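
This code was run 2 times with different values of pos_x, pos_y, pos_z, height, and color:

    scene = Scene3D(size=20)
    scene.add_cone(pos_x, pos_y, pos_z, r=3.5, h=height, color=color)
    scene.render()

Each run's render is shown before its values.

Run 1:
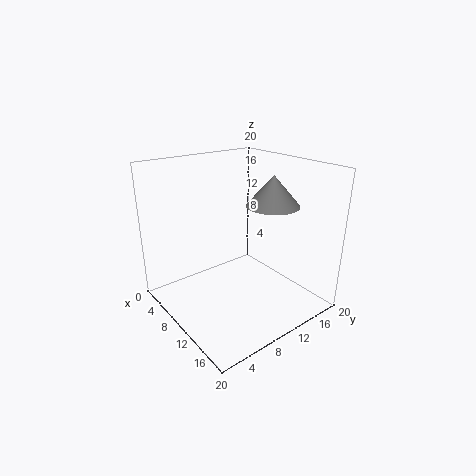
pos_x = 13.5
pos_y = 13
pos_z = 15
height = 4
color = 'gray'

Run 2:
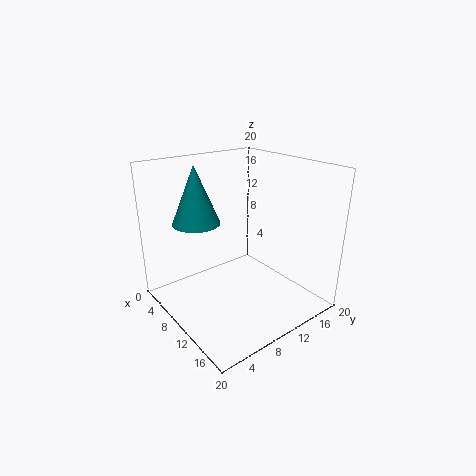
pos_x = 4
pos_y = 7
pos_z = 11
height = 8.5
color = 'teal'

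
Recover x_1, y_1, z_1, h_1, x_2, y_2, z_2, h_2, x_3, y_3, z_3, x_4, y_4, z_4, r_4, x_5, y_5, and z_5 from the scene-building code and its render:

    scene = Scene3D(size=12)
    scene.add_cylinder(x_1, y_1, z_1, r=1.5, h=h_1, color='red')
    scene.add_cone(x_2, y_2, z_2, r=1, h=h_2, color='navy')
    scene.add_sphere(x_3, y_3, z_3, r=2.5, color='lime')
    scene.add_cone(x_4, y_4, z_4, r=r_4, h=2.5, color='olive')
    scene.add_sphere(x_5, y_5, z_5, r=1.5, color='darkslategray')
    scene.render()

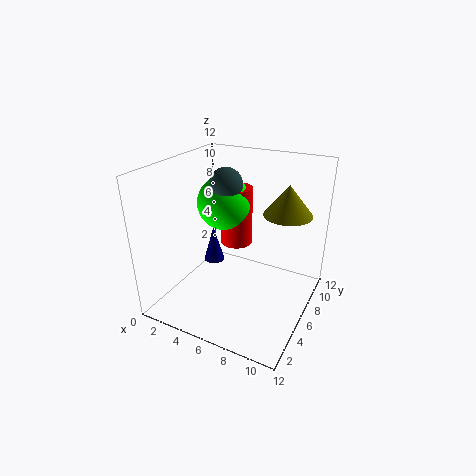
x_1 = 4, y_1 = 9.5, z_1 = 3.5, h_1 = 5.5, x_2 = 2, y_2 = 8.5, z_2 = 1.5, h_2 = 3.5, x_3 = 3, y_3 = 9, z_3 = 7.5, x_4 = 9.5, y_4 = 8, z_4 = 8, r_4 = 2, x_5 = 3.5, y_5 = 8.5, z_5 = 9.5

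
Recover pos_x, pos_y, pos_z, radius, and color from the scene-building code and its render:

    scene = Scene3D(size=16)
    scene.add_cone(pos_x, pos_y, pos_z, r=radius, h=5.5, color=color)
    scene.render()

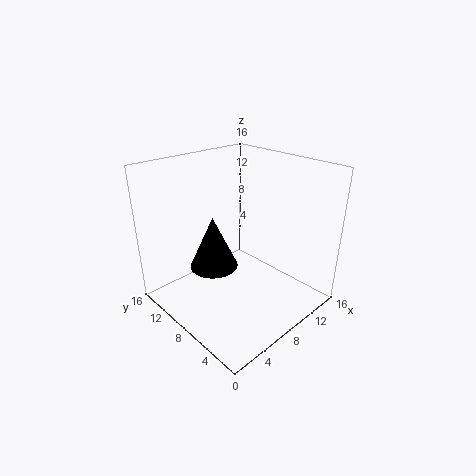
pos_x = 4.5; pos_y = 8; pos_z = 6; radius = 2.5; color = 'black'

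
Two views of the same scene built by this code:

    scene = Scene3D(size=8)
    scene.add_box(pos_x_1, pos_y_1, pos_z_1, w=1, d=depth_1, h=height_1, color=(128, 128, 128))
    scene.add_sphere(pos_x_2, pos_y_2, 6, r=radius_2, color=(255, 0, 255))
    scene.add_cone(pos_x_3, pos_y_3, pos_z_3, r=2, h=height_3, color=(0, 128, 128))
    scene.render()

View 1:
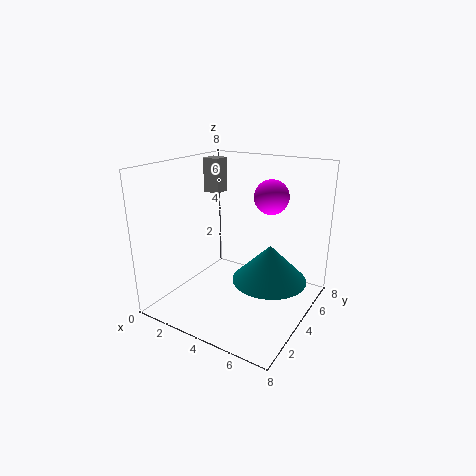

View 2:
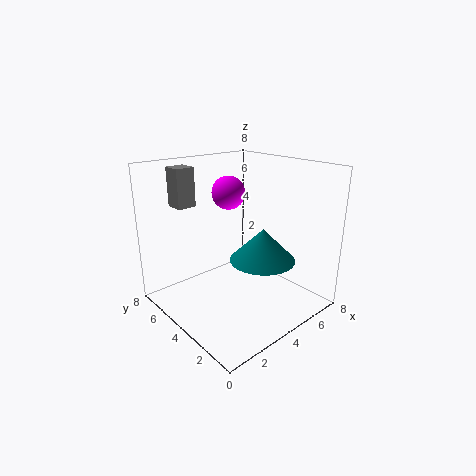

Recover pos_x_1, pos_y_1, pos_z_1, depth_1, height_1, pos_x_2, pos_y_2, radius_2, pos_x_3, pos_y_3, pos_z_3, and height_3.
pos_x_1 = 1; pos_y_1 = 5; pos_z_1 = 6; depth_1 = 1; height_1 = 2; pos_x_2 = 5; pos_y_2 = 6; radius_2 = 1; pos_x_3 = 6; pos_y_3 = 4; pos_z_3 = 2; height_3 = 2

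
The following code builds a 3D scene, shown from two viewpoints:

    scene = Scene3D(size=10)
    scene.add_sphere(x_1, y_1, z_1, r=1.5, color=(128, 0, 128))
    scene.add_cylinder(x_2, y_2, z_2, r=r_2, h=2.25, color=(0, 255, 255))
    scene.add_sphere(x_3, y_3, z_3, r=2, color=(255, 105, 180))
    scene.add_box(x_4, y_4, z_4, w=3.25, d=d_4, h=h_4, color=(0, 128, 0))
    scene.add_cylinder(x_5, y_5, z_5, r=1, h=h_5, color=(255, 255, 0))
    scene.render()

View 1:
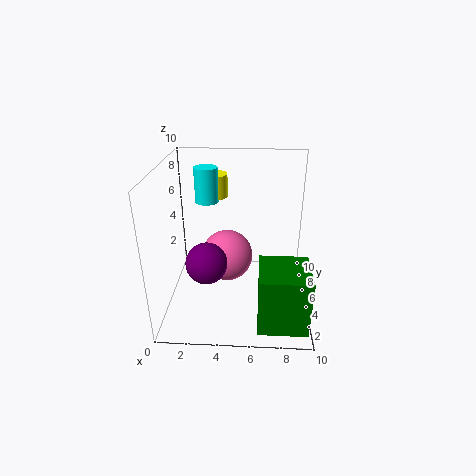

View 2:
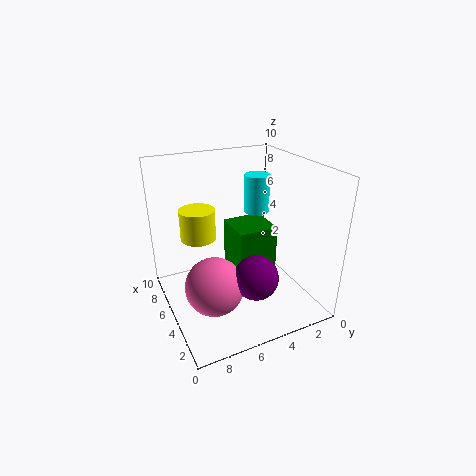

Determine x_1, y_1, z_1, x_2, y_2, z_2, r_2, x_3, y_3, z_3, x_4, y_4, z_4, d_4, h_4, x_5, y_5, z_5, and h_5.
x_1 = 2.75
y_1 = 4.75
z_1 = 3
x_2 = 3
y_2 = 4.75
z_2 = 7.75
r_2 = 0.75
x_3 = 4
y_3 = 7.25
z_3 = 2.25
x_4 = 6.5
y_4 = 0.75
z_4 = 0.25
d_4 = 3.25
h_4 = 4
x_5 = 3
y_5 = 8.5
z_5 = 6.75
h_5 = 1.75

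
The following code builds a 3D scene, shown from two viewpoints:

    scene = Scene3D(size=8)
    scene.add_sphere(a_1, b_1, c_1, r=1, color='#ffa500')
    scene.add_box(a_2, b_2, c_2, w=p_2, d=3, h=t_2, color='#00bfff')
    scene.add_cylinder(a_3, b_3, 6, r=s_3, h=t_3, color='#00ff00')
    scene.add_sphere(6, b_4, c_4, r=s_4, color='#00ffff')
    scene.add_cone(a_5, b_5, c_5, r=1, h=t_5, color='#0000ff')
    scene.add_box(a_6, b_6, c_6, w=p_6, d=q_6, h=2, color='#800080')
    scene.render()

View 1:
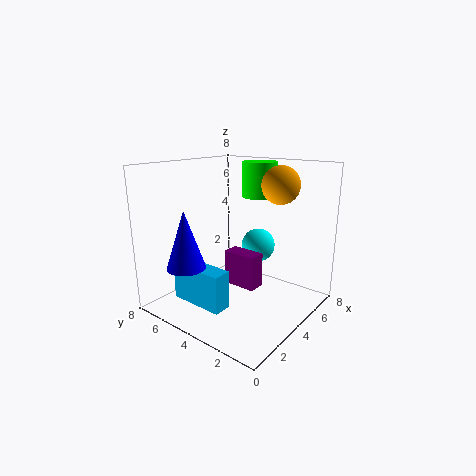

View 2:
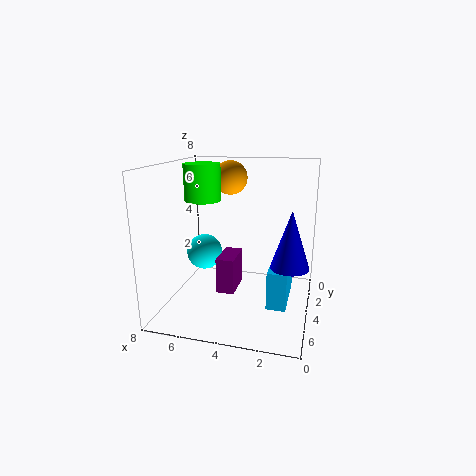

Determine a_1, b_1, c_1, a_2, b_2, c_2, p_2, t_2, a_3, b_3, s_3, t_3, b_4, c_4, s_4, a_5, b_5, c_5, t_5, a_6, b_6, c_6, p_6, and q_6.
a_1 = 5; b_1 = 2; c_1 = 7; a_2 = 1; b_2 = 3; c_2 = 1; p_2 = 1; t_2 = 2; a_3 = 6; b_3 = 4; s_3 = 1; t_3 = 2; b_4 = 4; c_4 = 3; s_4 = 1; a_5 = 1; b_5 = 5; c_5 = 3; t_5 = 3; a_6 = 4; b_6 = 3; c_6 = 1; p_6 = 1; q_6 = 2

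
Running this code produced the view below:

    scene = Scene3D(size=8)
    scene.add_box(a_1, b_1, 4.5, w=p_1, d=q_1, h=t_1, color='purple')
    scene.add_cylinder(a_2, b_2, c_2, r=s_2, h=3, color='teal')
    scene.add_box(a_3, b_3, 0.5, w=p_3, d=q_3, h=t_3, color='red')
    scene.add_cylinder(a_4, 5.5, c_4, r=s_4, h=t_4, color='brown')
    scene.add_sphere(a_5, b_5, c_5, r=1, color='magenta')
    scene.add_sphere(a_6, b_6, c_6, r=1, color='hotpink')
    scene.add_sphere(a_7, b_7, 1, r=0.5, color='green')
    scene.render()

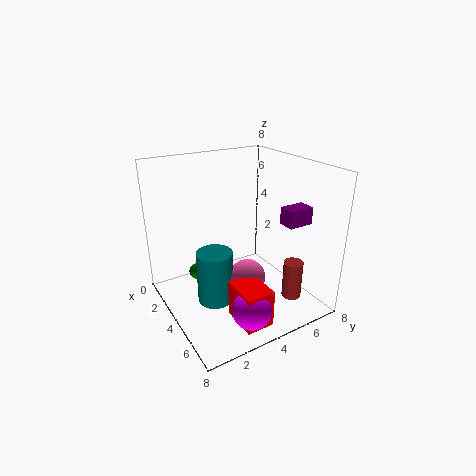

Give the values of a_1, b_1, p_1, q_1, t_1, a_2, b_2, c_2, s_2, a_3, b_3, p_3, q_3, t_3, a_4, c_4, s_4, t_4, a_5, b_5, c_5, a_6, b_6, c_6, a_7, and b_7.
a_1 = 4.5; b_1 = 6.5; p_1 = 1; q_1 = 1.5; t_1 = 1; a_2 = 4; b_2 = 2.5; c_2 = 0.5; s_2 = 1; a_3 = 5.5; b_3 = 2.5; p_3 = 2; q_3 = 1.5; t_3 = 2; a_4 = 7; c_4 = 1.5; s_4 = 0.5; t_4 = 2; a_5 = 7; b_5 = 3; c_5 = 1.5; a_6 = 5; b_6 = 4; c_6 = 2; a_7 = 1.5; b_7 = 2.5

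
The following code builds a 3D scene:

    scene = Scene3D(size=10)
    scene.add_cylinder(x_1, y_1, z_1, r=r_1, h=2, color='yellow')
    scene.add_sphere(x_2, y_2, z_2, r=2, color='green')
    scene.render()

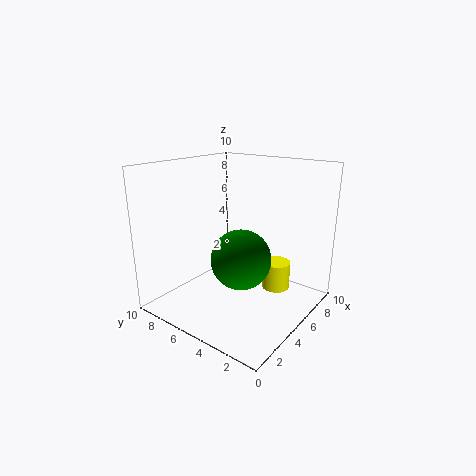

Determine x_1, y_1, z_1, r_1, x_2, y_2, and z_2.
x_1 = 7; y_1 = 3; z_1 = 1; r_1 = 1; x_2 = 4; y_2 = 4; z_2 = 4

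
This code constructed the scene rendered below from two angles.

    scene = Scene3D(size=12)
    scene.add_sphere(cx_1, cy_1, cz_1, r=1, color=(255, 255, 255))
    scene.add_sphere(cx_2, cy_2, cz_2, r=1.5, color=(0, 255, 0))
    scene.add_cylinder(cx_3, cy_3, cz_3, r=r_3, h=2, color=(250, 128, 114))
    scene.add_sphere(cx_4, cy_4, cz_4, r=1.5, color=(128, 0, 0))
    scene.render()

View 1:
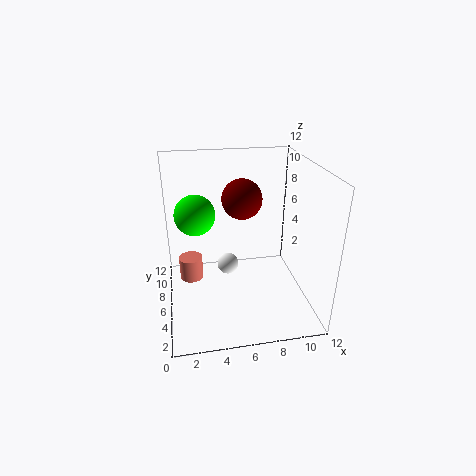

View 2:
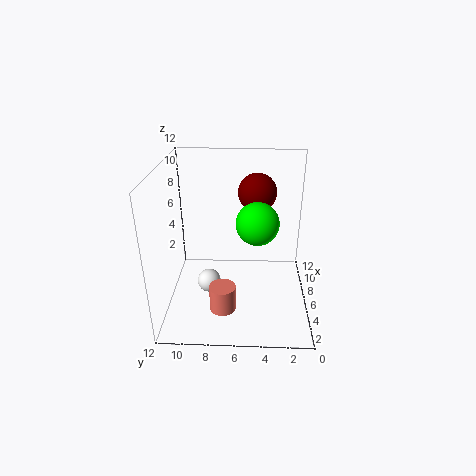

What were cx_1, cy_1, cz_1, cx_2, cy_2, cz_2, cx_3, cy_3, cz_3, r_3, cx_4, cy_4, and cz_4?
cx_1 = 5.5
cy_1 = 8.5
cz_1 = 2
cx_2 = 2.5
cy_2 = 4.5
cz_2 = 9
cx_3 = 2
cy_3 = 7
cz_3 = 2
r_3 = 1
cx_4 = 6
cy_4 = 4.5
cz_4 = 10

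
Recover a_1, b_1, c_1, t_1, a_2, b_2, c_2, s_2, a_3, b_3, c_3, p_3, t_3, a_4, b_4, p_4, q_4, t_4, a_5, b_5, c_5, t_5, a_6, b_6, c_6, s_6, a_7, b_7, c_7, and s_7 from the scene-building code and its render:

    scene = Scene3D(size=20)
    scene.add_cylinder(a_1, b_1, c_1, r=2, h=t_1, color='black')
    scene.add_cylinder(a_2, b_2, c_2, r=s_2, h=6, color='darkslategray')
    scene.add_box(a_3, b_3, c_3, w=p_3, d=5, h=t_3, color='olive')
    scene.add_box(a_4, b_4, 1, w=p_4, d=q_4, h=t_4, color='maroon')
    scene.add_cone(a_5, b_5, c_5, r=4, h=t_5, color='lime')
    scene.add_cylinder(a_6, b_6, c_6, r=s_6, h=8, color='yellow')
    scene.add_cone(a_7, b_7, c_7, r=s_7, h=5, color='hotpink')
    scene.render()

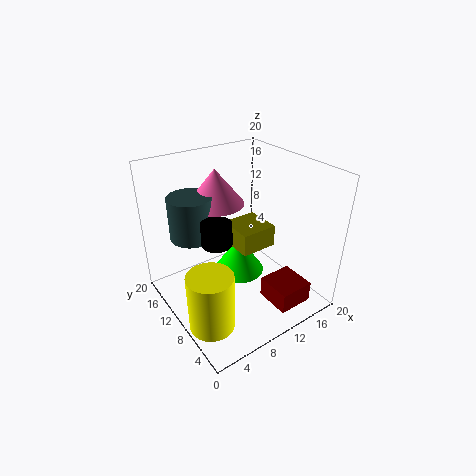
a_1 = 6
b_1 = 9
c_1 = 11
t_1 = 3
a_2 = 5
b_2 = 14
c_2 = 10
s_2 = 3
a_3 = 9
b_3 = 7
c_3 = 9
p_3 = 5
t_3 = 3
a_4 = 12
b_4 = 2
p_4 = 5
q_4 = 5
t_4 = 3
a_5 = 13
b_5 = 14
c_5 = 1
t_5 = 6
a_6 = 3
b_6 = 6
c_6 = 1
s_6 = 3
a_7 = 9
b_7 = 14
c_7 = 14
s_7 = 4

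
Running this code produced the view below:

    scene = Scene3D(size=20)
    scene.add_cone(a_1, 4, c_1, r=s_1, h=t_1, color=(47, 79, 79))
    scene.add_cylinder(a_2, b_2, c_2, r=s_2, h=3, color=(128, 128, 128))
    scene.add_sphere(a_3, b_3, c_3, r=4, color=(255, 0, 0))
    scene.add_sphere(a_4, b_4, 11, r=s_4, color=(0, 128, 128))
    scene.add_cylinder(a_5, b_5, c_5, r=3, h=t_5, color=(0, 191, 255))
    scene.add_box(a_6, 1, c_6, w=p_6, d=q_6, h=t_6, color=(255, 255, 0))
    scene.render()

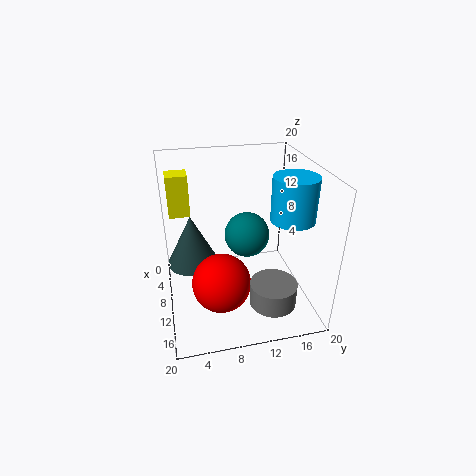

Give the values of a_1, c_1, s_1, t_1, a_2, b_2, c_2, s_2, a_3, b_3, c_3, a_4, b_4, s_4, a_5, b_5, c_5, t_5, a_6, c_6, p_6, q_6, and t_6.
a_1 = 4; c_1 = 3; s_1 = 4; t_1 = 8; a_2 = 17; b_2 = 13; c_2 = 4; s_2 = 3; a_3 = 13; b_3 = 7; c_3 = 5; a_4 = 11; b_4 = 11; s_4 = 3; a_5 = 12; b_5 = 17; c_5 = 13; t_5 = 6; a_6 = 3; c_6 = 12; p_6 = 3; q_6 = 3; t_6 = 6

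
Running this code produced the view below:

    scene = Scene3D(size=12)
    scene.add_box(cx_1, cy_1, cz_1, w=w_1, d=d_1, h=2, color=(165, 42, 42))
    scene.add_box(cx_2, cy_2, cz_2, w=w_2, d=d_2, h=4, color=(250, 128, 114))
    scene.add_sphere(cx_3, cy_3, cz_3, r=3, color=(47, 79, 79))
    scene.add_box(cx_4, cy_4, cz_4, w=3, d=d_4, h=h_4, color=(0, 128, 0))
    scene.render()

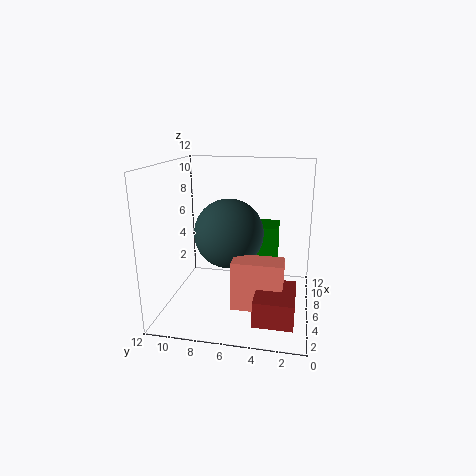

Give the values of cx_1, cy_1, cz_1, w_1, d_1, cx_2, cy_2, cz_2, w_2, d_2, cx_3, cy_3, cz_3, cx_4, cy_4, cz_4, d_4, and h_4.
cx_1 = 1
cy_1 = 1
cz_1 = 1
w_1 = 4
d_1 = 3
cx_2 = 3
cy_2 = 2
cz_2 = 1
w_2 = 2
d_2 = 4
cx_3 = 7
cy_3 = 7
cz_3 = 6
cx_4 = 9
cy_4 = 3
cz_4 = 1
d_4 = 2
h_4 = 5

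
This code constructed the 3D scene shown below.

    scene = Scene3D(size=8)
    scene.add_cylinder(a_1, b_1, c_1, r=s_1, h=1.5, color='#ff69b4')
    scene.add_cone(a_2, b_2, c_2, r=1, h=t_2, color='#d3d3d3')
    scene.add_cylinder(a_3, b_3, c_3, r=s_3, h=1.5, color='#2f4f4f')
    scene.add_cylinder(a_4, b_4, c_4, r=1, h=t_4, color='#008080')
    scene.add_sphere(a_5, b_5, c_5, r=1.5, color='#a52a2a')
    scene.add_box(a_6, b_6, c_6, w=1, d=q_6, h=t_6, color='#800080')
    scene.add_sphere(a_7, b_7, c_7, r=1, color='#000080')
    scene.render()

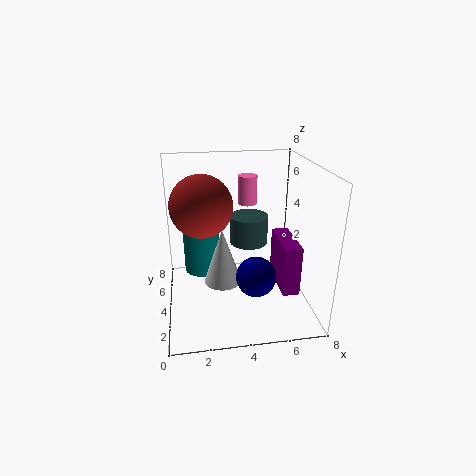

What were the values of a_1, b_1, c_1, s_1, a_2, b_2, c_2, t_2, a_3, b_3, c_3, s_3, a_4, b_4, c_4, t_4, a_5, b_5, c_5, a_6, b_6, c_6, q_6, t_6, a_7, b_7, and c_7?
a_1 = 4.5
b_1 = 4
c_1 = 6
s_1 = 0.5
a_2 = 3
b_2 = 3
c_2 = 2
t_2 = 3
a_3 = 4.5
b_3 = 3.5
c_3 = 4
s_3 = 1
a_4 = 2
b_4 = 4.5
c_4 = 2
t_4 = 4
a_5 = 2
b_5 = 2.5
c_5 = 6.5
a_6 = 6.5
b_6 = 3
c_6 = 0.5
q_6 = 3
t_6 = 3
a_7 = 4.5
b_7 = 1.5
c_7 = 3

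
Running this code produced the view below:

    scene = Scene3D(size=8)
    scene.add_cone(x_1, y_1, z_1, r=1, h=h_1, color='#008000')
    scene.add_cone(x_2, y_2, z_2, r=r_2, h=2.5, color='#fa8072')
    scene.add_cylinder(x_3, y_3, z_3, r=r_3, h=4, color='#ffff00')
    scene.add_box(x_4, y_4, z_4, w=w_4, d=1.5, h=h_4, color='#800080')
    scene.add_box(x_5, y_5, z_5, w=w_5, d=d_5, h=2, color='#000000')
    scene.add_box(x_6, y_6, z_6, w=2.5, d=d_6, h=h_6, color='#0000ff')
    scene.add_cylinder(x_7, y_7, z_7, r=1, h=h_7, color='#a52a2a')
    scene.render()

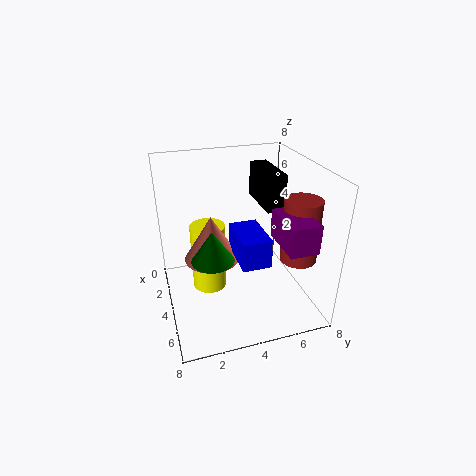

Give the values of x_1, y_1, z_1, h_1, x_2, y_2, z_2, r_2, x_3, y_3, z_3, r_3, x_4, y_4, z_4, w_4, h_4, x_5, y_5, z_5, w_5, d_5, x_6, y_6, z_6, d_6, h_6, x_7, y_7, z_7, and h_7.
x_1 = 6.5, y_1 = 2, z_1 = 4.5, h_1 = 1.5, x_2 = 4, y_2 = 2.5, z_2 = 3, r_2 = 1.5, x_3 = 3, y_3 = 2.5, z_3 = 0.5, r_3 = 1, x_4 = 5, y_4 = 5.5, z_4 = 4.5, w_4 = 2.5, h_4 = 1.5, x_5 = 1.5, y_5 = 5.5, z_5 = 5.5, w_5 = 3, d_5 = 1, x_6 = 4, y_6 = 3.5, z_6 = 3.5, d_6 = 1.5, h_6 = 1.5, x_7 = 5.5, y_7 = 7, z_7 = 3, h_7 = 3.5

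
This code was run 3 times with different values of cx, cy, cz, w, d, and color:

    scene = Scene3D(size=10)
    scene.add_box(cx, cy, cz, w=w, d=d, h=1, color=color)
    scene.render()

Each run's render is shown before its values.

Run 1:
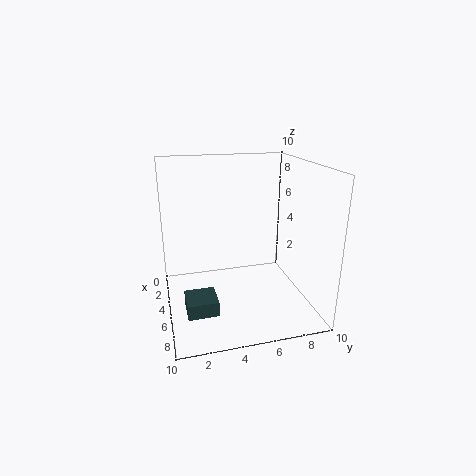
cx = 6; cy = 1; cz = 1; w = 2; d = 2; color = 'darkslategray'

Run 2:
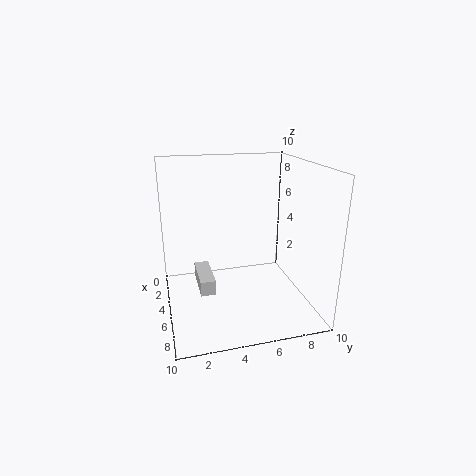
cx = 4; cy = 2; cz = 2; w = 3; d = 1; color = 'lightgray'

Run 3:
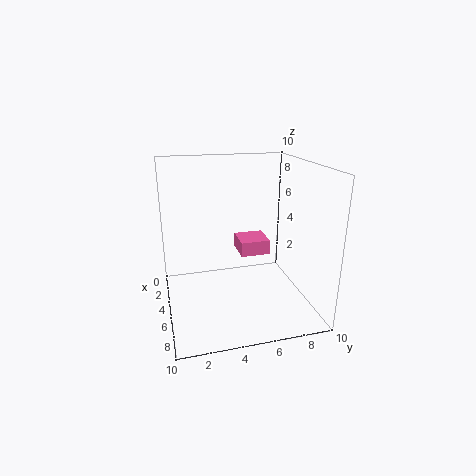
cx = 4; cy = 5; cz = 4; w = 2; d = 2; color = 'hotpink'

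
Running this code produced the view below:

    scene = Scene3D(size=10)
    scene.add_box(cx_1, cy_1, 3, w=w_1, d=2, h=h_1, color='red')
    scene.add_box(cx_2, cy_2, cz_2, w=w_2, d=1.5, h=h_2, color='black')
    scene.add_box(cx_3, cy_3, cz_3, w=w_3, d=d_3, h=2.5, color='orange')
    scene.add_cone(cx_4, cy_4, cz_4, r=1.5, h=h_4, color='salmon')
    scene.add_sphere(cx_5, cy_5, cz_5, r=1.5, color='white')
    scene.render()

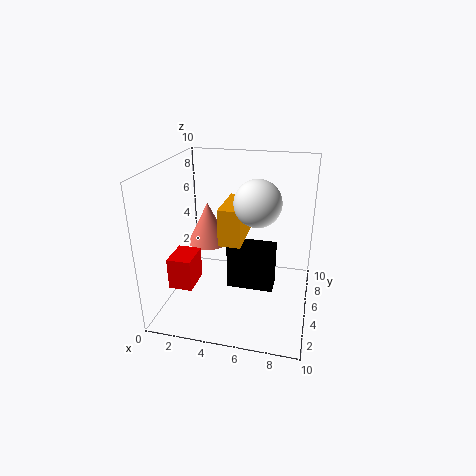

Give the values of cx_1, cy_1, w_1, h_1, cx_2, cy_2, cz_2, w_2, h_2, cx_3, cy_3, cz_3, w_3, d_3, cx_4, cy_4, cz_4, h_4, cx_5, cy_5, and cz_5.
cx_1 = 1.5, cy_1 = 1, w_1 = 1.5, h_1 = 2, cx_2 = 4, cy_2 = 5.5, cz_2 = 0.5, w_2 = 3.5, h_2 = 3.5, cx_3 = 4, cy_3 = 3.5, cz_3 = 5, w_3 = 1.5, d_3 = 3.5, cx_4 = 2.5, cy_4 = 6, cz_4 = 4, h_4 = 3, cx_5 = 6.5, cy_5 = 4, cz_5 = 8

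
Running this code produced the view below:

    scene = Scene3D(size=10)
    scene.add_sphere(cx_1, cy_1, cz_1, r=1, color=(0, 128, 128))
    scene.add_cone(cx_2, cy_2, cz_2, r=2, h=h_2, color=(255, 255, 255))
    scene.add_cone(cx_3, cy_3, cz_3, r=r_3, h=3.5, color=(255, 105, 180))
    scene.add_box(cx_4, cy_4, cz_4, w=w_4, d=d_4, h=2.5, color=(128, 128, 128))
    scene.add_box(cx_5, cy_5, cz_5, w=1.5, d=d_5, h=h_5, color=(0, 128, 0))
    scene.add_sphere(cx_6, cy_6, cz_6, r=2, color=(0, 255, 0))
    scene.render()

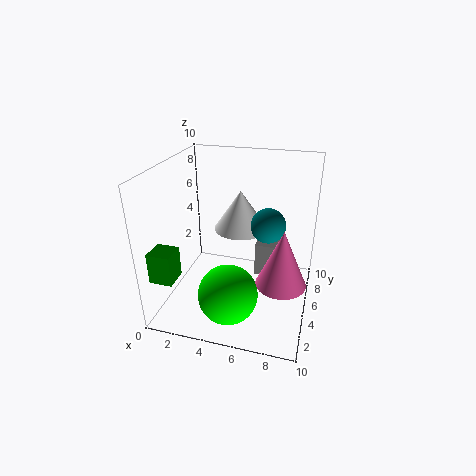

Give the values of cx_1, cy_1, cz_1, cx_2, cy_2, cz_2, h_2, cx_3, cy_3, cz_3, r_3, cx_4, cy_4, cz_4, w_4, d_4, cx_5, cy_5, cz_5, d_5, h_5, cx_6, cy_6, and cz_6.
cx_1 = 7.5, cy_1 = 2.5, cz_1 = 7.5, cx_2 = 4.5, cy_2 = 7.5, cz_2 = 4.5, h_2 = 3, cx_3 = 8.5, cy_3 = 2, cz_3 = 4, r_3 = 1.5, cx_4 = 6, cy_4 = 6, cz_4 = 1.5, w_4 = 1.5, d_4 = 3, cx_5 = 0.5, cy_5 = 0.5, cz_5 = 3.5, d_5 = 1.5, h_5 = 2, cx_6 = 5, cy_6 = 2.5, cz_6 = 2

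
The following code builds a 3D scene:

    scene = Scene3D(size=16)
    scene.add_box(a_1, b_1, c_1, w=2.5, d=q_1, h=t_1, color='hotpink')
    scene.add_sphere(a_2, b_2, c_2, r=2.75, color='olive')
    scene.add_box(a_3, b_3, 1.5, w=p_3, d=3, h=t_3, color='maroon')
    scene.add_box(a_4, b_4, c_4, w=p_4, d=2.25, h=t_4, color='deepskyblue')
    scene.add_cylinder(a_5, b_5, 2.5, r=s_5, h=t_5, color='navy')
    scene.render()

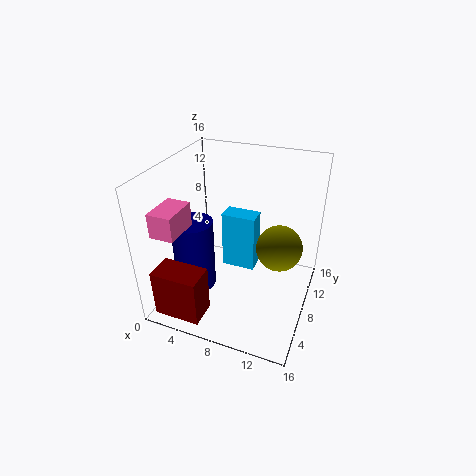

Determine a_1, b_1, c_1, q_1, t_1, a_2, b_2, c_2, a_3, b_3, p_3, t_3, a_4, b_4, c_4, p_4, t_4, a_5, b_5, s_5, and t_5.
a_1 = 1.75; b_1 = 1; c_1 = 10.75; q_1 = 3.75; t_1 = 2.5; a_2 = 12; b_2 = 11.25; c_2 = 5.5; a_3 = 1.5; b_3 = 0.25; p_3 = 5; t_3 = 5.25; a_4 = 5.25; b_4 = 9.75; c_4 = 2.5; p_4 = 4; t_4 = 7; a_5 = 3.75; b_5 = 5.5; s_5 = 2.25; t_5 = 8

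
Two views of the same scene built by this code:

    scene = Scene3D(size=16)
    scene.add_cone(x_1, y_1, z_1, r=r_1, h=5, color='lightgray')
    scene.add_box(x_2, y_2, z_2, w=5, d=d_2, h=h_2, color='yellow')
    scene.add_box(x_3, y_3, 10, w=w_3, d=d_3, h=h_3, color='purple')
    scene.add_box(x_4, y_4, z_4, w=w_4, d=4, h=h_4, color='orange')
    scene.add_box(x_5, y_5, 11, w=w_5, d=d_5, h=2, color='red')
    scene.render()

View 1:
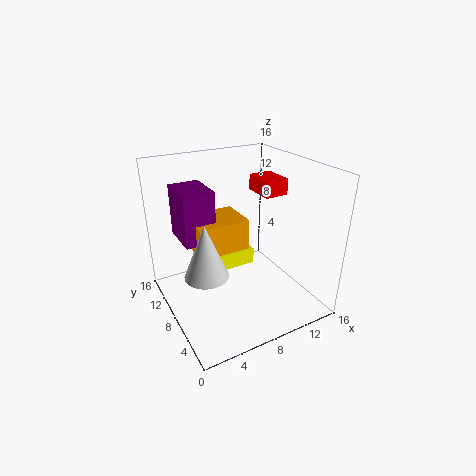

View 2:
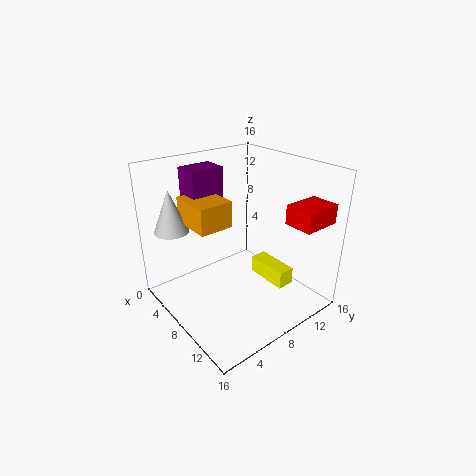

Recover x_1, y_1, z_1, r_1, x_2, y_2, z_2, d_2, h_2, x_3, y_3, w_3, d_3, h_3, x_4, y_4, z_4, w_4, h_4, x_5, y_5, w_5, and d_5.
x_1 = 2; y_1 = 3; z_1 = 8; r_1 = 2; x_2 = 7; y_2 = 11; z_2 = 2; d_2 = 2; h_2 = 2; x_3 = 1; y_3 = 5; w_3 = 3; d_3 = 4; h_3 = 5; x_4 = 2; y_4 = 4; z_4 = 9; w_4 = 5; h_4 = 3; x_5 = 13; y_5 = 10; w_5 = 3; d_5 = 4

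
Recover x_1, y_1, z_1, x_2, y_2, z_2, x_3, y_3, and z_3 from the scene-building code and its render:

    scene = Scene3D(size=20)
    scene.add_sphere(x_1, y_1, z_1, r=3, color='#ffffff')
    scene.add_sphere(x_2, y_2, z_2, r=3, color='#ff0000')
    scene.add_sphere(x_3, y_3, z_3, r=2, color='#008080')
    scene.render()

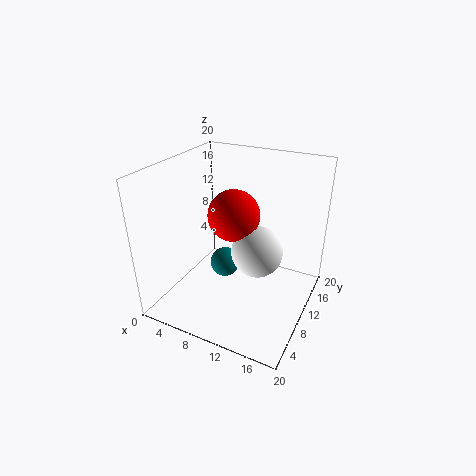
x_1 = 15
y_1 = 5
z_1 = 12
x_2 = 12
y_2 = 5
z_2 = 16
x_3 = 9
y_3 = 8
z_3 = 7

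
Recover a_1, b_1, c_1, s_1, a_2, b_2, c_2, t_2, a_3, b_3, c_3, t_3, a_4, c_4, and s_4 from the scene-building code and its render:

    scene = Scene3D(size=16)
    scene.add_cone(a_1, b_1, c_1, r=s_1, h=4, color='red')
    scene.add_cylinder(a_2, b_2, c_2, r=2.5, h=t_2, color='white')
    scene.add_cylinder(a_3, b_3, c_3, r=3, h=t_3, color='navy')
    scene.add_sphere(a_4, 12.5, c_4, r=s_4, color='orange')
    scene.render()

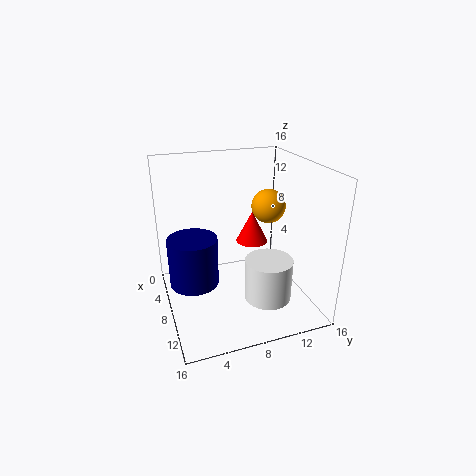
a_1 = 3.5, b_1 = 11.5, c_1 = 5, s_1 = 2, a_2 = 12, b_2 = 10, c_2 = 2.5, t_2 = 4.5, a_3 = 4.5, b_3 = 3.5, c_3 = 1, t_3 = 6, a_4 = 6, c_4 = 10.5, s_4 = 2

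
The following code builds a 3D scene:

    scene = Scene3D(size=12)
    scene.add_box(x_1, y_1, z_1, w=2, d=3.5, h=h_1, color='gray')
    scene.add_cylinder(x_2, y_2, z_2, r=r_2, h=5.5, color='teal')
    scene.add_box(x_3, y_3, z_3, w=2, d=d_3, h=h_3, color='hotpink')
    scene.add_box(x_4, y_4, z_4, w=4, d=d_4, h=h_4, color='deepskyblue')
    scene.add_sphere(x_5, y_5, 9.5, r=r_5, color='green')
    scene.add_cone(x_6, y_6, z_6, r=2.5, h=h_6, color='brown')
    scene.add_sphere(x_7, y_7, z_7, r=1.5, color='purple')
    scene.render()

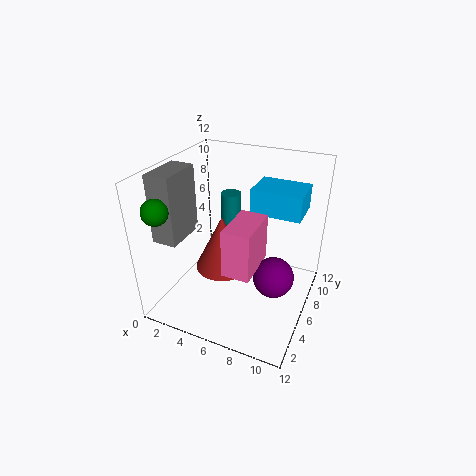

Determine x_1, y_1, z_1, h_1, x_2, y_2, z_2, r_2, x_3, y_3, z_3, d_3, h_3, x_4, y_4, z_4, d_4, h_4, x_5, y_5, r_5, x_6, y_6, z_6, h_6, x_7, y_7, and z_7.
x_1 = 0.5
y_1 = 2
z_1 = 6.5
h_1 = 5.5
x_2 = 3
y_2 = 11
z_2 = 2
r_2 = 1
x_3 = 7
y_3 = 1
z_3 = 6
d_3 = 3.5
h_3 = 3.5
x_4 = 7
y_4 = 6
z_4 = 8.5
d_4 = 3
h_4 = 2
x_5 = 1.5
y_5 = 1.5
r_5 = 1
x_6 = 4
y_6 = 7
z_6 = 2
h_6 = 5
x_7 = 10
y_7 = 3.5
z_7 = 5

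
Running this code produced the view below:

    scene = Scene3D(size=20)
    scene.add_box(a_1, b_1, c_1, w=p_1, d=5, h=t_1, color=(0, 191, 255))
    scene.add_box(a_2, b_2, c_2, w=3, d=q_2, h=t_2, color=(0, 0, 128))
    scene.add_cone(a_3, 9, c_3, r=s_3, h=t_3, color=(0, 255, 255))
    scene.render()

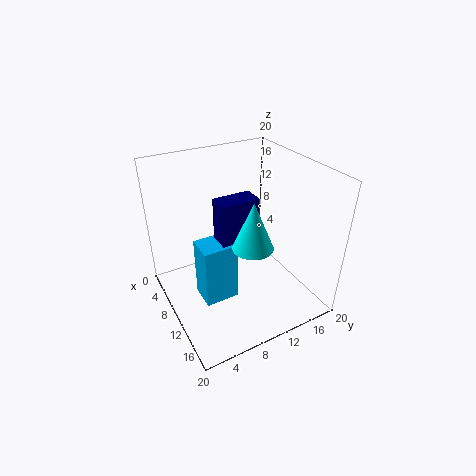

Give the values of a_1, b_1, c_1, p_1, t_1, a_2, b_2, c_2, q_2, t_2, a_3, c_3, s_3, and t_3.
a_1 = 7, b_1 = 4.5, c_1 = 0.5, p_1 = 4, t_1 = 9, a_2 = 7.5, b_2 = 7.5, c_2 = 9, q_2 = 5.5, t_2 = 6.5, a_3 = 15.5, c_3 = 12, s_3 = 2.5, t_3 = 6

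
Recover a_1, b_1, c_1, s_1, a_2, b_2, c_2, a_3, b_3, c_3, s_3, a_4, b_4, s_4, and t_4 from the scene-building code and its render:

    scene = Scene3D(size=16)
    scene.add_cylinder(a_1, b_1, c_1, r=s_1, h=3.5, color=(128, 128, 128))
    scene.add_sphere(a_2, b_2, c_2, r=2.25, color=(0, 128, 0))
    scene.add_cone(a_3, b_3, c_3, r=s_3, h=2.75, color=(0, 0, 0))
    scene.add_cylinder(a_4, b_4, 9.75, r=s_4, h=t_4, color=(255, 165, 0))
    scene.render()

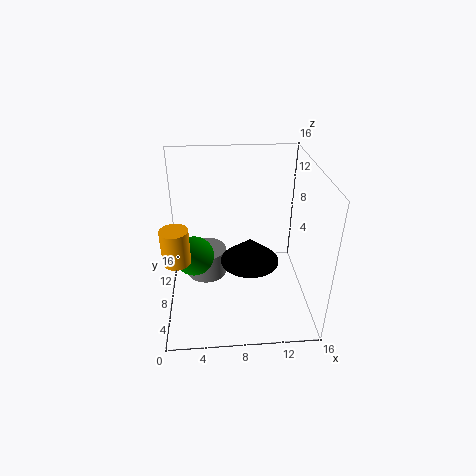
a_1 = 4.25, b_1 = 11.75, c_1 = 0.75, s_1 = 2.5, a_2 = 3, b_2 = 8.5, c_2 = 5.5, a_3 = 9.25, b_3 = 7.25, c_3 = 5.5, s_3 = 3.25, a_4 = 2, b_4 = 1.75, s_4 = 1.25, t_4 = 3.25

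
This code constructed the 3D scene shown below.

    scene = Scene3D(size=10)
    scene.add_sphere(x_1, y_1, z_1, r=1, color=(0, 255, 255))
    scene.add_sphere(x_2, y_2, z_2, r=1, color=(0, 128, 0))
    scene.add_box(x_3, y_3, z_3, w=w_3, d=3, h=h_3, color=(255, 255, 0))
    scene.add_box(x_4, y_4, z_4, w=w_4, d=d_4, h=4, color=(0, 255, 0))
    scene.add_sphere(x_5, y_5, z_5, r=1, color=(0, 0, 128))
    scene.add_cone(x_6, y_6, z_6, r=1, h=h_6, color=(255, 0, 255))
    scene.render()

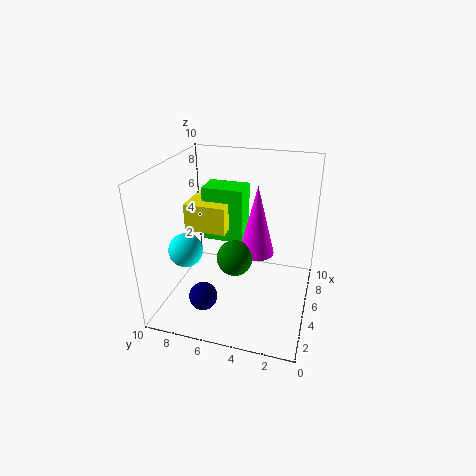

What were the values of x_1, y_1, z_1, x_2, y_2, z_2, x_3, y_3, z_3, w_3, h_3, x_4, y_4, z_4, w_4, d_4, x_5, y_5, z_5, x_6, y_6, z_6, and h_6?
x_1 = 1; y_1 = 7; z_1 = 6; x_2 = 1; y_2 = 4; z_2 = 6; x_3 = 5; y_3 = 6; z_3 = 5; w_3 = 3; h_3 = 2; x_4 = 6; y_4 = 5; z_4 = 4; w_4 = 2; d_4 = 3; x_5 = 3; y_5 = 7; z_5 = 1; x_6 = 2; y_6 = 3; z_6 = 6; h_6 = 4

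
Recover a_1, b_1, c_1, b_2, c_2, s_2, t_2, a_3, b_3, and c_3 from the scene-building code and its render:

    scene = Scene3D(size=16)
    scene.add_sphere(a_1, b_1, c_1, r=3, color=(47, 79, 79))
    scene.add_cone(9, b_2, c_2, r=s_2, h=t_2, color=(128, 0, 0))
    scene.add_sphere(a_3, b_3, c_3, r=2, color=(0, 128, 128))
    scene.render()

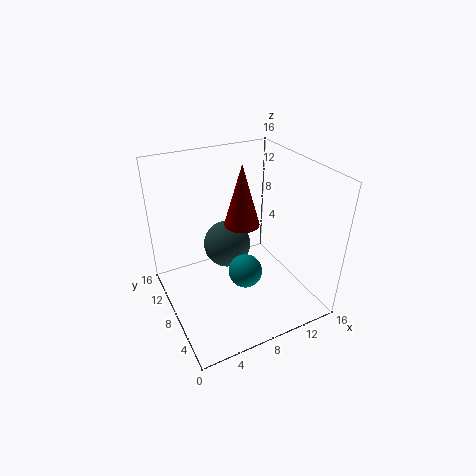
a_1 = 9; b_1 = 13; c_1 = 4; b_2 = 9; c_2 = 9; s_2 = 2; t_2 = 7; a_3 = 9; b_3 = 8; c_3 = 3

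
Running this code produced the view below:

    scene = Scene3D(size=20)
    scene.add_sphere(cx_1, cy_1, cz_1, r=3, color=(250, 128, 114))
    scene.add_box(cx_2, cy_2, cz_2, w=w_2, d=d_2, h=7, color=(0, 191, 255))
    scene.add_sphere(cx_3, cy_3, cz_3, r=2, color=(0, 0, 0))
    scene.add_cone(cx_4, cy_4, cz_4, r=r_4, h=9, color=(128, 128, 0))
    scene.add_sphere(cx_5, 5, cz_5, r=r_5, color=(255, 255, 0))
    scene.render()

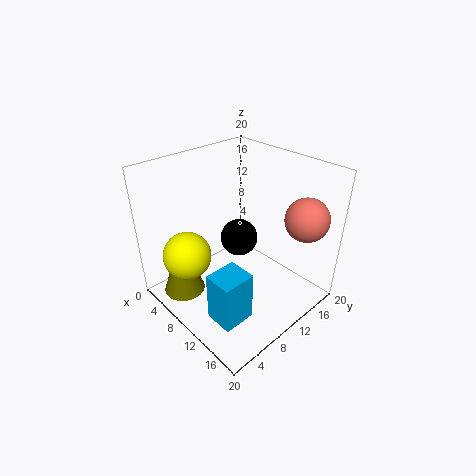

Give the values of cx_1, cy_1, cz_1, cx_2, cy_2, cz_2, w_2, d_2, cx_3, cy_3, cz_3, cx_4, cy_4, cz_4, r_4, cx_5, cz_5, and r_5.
cx_1 = 16.5; cy_1 = 16.5; cz_1 = 13; cx_2 = 11.5; cy_2 = 3; cz_2 = 1; w_2 = 4; d_2 = 4.5; cx_3 = 15.5; cy_3 = 5; cz_3 = 15; cx_4 = 4.5; cy_4 = 4; cz_4 = 1; r_4 = 3; cx_5 = 4.5; cz_5 = 6.5; r_5 = 3.5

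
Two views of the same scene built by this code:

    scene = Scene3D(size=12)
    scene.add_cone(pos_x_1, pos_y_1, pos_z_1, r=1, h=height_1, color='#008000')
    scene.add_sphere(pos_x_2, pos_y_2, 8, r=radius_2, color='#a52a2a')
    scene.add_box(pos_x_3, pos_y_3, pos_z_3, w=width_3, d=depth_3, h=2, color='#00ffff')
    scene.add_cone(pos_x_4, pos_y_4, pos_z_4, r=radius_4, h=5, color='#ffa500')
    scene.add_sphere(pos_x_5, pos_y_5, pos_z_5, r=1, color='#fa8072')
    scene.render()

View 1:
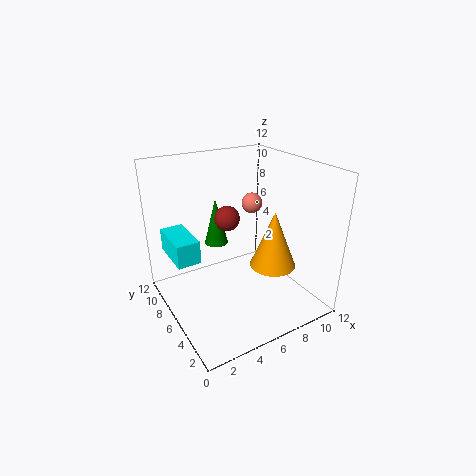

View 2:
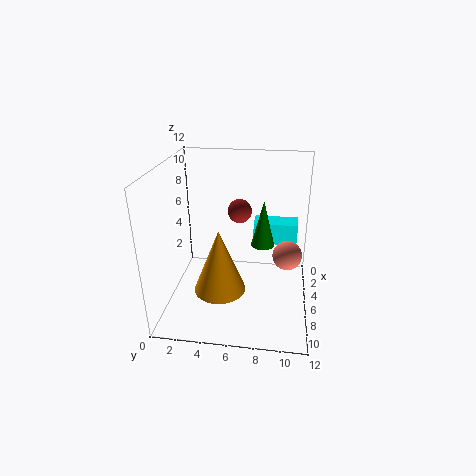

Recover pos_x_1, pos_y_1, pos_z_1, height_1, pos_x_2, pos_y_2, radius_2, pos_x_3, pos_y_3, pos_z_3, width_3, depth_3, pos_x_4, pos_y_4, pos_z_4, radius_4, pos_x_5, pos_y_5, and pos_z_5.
pos_x_1 = 5
pos_y_1 = 8
pos_z_1 = 5
height_1 = 4
pos_x_2 = 5
pos_y_2 = 6
radius_2 = 1
pos_x_3 = 1
pos_y_3 = 7
pos_z_3 = 4
width_3 = 2
depth_3 = 4
pos_x_4 = 9
pos_y_4 = 5
pos_z_4 = 3
radius_4 = 2
pos_x_5 = 10
pos_y_5 = 10
pos_z_5 = 7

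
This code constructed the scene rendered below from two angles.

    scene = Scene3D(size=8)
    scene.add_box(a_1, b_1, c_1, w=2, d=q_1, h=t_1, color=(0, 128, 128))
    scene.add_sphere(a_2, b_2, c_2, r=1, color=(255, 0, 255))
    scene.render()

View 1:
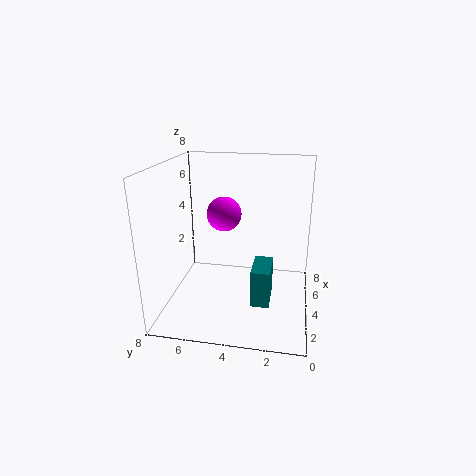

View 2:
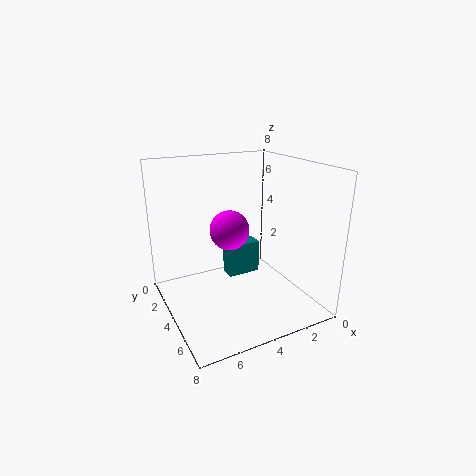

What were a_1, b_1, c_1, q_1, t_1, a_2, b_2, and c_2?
a_1 = 2; b_1 = 2; c_1 = 1; q_1 = 1; t_1 = 2; a_2 = 5; b_2 = 5; c_2 = 5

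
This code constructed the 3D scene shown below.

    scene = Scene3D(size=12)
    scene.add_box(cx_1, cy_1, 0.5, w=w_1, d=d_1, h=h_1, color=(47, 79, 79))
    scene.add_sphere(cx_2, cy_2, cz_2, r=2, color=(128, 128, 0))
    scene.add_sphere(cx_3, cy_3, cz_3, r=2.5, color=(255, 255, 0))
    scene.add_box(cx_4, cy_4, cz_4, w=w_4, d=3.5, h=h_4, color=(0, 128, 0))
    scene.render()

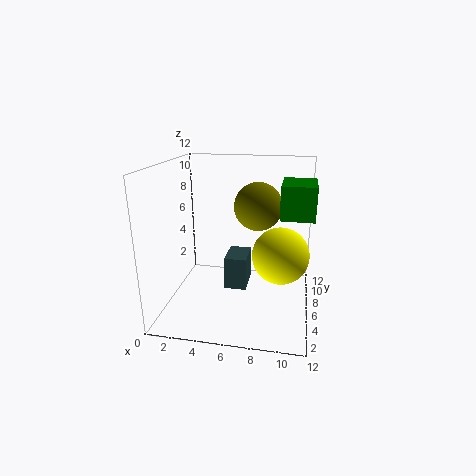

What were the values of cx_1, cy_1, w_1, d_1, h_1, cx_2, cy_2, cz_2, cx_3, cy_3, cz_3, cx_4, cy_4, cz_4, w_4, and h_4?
cx_1 = 4.5; cy_1 = 7; w_1 = 2; d_1 = 3; h_1 = 3; cx_2 = 7.5; cy_2 = 7; cz_2 = 8.5; cx_3 = 9.5; cy_3 = 7.5; cz_3 = 4; cx_4 = 9.5; cy_4 = 3.5; cz_4 = 8.5; w_4 = 2.5; h_4 = 2.5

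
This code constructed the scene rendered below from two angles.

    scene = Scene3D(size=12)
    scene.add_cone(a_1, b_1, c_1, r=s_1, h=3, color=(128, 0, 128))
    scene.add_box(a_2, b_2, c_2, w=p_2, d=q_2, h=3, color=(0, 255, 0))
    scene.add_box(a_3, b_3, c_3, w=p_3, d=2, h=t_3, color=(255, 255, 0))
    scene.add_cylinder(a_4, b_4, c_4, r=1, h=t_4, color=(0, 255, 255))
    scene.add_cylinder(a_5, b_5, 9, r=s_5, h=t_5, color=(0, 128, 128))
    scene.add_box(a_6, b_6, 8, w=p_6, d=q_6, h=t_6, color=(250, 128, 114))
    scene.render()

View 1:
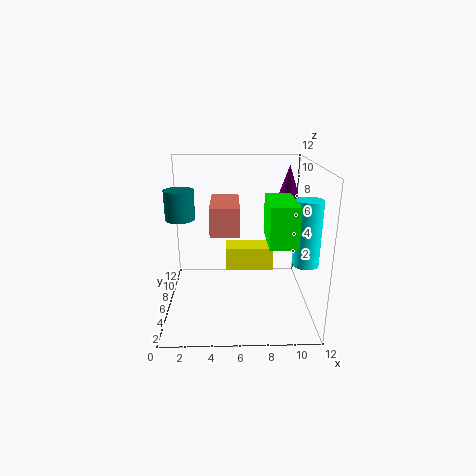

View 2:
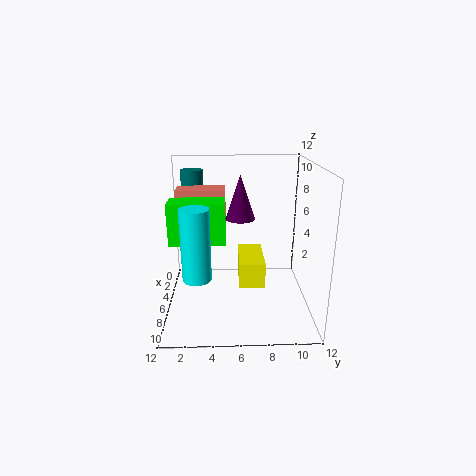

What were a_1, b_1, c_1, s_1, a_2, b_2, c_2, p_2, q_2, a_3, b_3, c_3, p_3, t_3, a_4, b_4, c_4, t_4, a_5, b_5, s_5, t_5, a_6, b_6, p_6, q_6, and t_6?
a_1 = 10
b_1 = 6
c_1 = 9
s_1 = 1
a_2 = 8
b_2 = 1
c_2 = 7
p_2 = 2
q_2 = 4
a_3 = 5
b_3 = 6
c_3 = 3
p_3 = 4
t_3 = 2
a_4 = 11
b_4 = 3
c_4 = 5
t_4 = 5
a_5 = 2
b_5 = 2
s_5 = 1
t_5 = 2
a_6 = 4
b_6 = 1
p_6 = 2
q_6 = 4
t_6 = 2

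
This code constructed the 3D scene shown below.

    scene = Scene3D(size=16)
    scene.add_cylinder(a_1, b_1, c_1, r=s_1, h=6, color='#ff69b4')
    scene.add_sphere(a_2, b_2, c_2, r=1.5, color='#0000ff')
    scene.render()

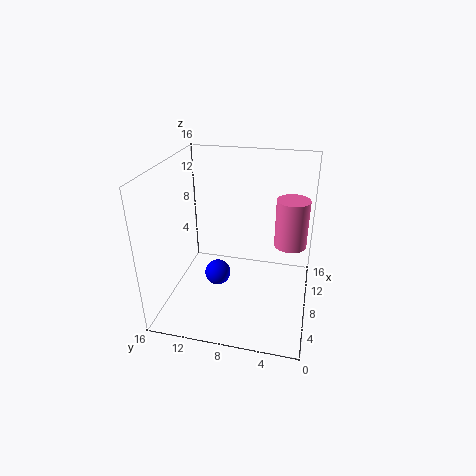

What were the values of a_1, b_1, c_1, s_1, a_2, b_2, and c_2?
a_1 = 13; b_1 = 2.5; c_1 = 5; s_1 = 2; a_2 = 8; b_2 = 10.5; c_2 = 3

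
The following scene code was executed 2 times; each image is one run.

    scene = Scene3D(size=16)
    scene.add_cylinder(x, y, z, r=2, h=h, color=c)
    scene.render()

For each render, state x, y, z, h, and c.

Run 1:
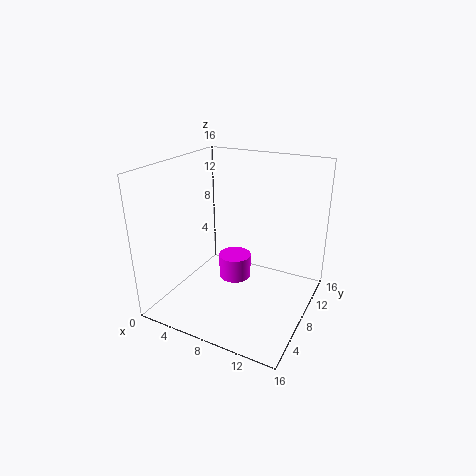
x = 6
y = 11
z = 1
h = 3
c = 'magenta'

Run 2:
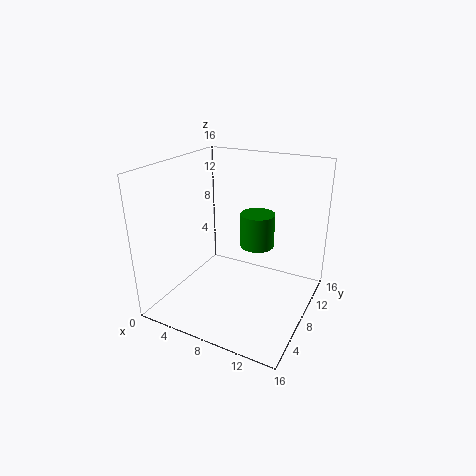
x = 9
y = 11
z = 6
h = 4
c = 'green'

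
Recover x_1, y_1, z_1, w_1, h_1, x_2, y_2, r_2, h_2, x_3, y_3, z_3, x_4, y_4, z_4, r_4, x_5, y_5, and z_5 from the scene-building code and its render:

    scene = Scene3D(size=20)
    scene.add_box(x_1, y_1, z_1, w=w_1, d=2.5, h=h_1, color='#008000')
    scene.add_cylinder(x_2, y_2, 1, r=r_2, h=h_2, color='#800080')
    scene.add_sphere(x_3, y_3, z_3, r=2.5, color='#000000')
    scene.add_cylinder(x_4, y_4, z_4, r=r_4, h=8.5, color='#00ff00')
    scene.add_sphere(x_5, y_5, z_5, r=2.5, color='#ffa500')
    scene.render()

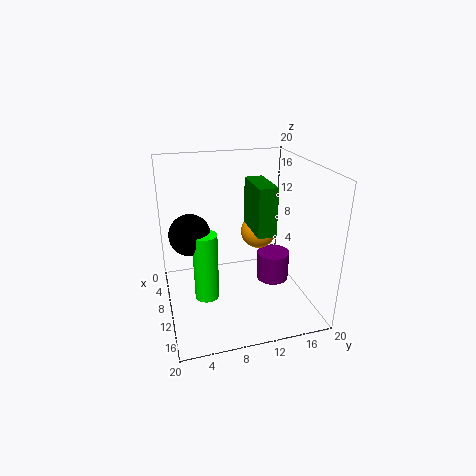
x_1 = 8; y_1 = 11.5; z_1 = 11.5; w_1 = 6; h_1 = 6.5; x_2 = 7.5; y_2 = 16.5; r_2 = 2.5; h_2 = 4.5; x_3 = 13.5; y_3 = 3; z_3 = 13; x_4 = 15; y_4 = 4.5; z_4 = 5; r_4 = 1.5; x_5 = 8.5; y_5 = 13.5; z_5 = 10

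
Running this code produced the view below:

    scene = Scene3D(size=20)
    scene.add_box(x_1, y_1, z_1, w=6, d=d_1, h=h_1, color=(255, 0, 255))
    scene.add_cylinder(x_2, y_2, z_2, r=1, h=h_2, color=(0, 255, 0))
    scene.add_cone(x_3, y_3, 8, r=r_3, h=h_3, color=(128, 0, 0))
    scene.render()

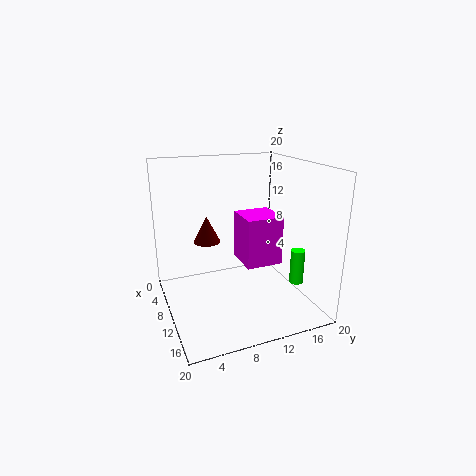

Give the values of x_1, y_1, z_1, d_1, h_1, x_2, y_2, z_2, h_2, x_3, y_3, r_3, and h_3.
x_1 = 1
y_1 = 13
z_1 = 3
d_1 = 6
h_1 = 8
x_2 = 13
y_2 = 18
z_2 = 3
h_2 = 5
x_3 = 5
y_3 = 7
r_3 = 2
h_3 = 4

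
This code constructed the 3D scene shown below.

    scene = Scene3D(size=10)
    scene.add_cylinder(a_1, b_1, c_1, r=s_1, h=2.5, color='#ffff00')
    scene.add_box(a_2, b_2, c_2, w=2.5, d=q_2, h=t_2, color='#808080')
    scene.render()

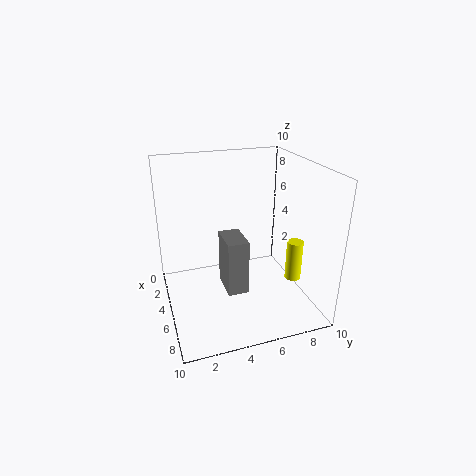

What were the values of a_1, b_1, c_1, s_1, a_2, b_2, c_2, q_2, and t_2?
a_1 = 8.5
b_1 = 7.5
c_1 = 3.5
s_1 = 0.5
a_2 = 3.5
b_2 = 4
c_2 = 1
q_2 = 1.5
t_2 = 4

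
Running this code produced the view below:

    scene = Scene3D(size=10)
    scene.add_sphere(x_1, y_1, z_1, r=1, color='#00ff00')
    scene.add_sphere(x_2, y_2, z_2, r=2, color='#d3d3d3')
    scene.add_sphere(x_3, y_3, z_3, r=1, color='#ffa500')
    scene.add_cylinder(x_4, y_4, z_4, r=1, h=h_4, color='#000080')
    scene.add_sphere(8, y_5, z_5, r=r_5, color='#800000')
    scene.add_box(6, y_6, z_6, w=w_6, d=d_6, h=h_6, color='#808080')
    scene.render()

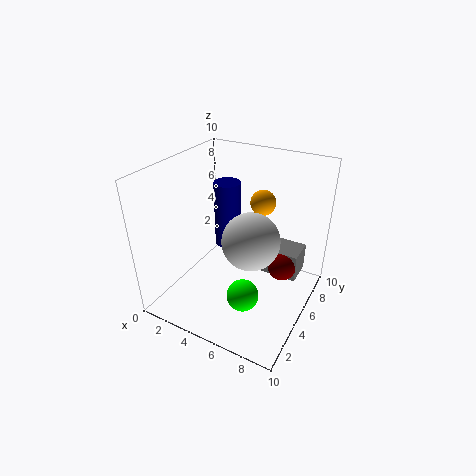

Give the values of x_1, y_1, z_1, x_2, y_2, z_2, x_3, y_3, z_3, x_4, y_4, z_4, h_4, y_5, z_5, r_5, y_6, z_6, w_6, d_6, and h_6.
x_1 = 7
y_1 = 2
z_1 = 3
x_2 = 6
y_2 = 5
z_2 = 5
x_3 = 5
y_3 = 9
z_3 = 6
x_4 = 3
y_4 = 7
z_4 = 3
h_4 = 5
y_5 = 6
z_5 = 3
r_5 = 1
y_6 = 6
z_6 = 2
w_6 = 3
d_6 = 2
h_6 = 2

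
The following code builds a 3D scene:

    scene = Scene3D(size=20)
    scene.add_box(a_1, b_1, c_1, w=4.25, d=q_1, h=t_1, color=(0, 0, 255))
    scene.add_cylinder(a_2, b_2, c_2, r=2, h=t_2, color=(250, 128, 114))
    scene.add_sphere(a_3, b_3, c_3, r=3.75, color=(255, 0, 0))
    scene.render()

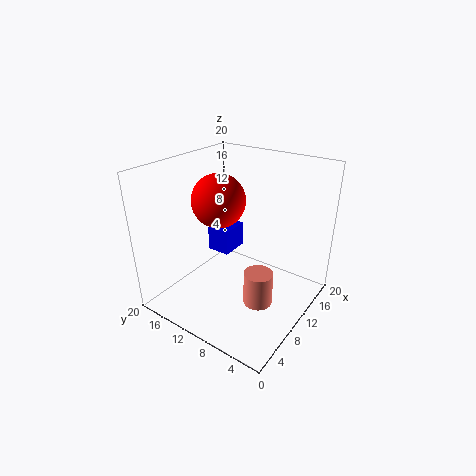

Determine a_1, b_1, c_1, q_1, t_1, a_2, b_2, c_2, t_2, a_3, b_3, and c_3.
a_1 = 11
b_1 = 12.75
c_1 = 5.75
q_1 = 3.5
t_1 = 3.75
a_2 = 8.75
b_2 = 5.75
c_2 = 1.75
t_2 = 4.75
a_3 = 10
b_3 = 13.25
c_3 = 14.75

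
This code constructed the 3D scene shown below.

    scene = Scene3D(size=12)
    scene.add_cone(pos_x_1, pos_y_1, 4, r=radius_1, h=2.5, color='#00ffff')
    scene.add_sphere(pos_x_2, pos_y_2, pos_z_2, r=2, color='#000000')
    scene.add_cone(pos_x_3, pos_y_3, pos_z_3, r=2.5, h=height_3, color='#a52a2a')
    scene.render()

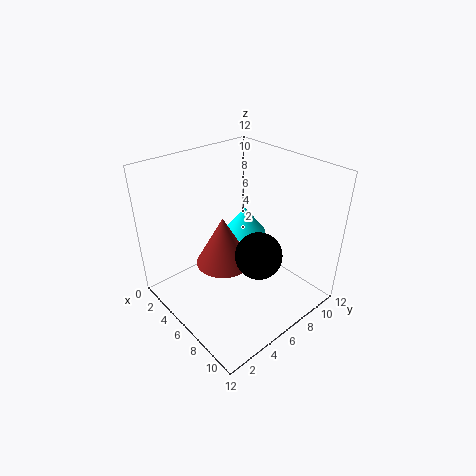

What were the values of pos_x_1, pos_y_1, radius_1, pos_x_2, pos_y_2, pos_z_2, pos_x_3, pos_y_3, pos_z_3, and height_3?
pos_x_1 = 3; pos_y_1 = 9.5; radius_1 = 2; pos_x_2 = 7.5; pos_y_2 = 7; pos_z_2 = 4.5; pos_x_3 = 4; pos_y_3 = 6; pos_z_3 = 2.5; height_3 = 4.5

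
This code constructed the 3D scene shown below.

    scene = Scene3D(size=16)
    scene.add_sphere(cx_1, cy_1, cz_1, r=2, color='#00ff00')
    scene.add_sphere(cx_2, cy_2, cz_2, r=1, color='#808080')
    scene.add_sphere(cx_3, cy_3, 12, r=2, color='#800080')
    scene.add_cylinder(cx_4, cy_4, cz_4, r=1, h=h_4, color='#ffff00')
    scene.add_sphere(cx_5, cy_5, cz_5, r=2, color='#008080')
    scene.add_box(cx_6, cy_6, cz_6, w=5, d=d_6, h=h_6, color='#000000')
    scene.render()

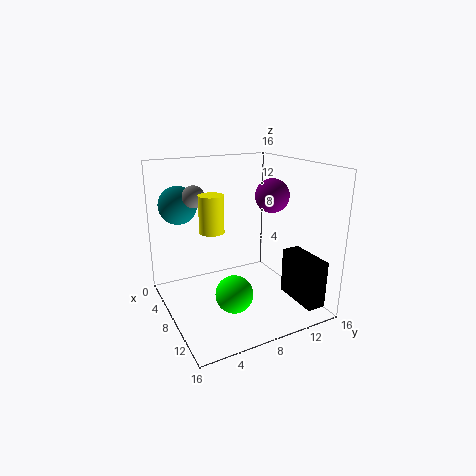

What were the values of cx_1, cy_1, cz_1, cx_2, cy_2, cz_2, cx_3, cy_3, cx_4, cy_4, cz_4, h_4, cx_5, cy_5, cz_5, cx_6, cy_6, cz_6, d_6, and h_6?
cx_1 = 11; cy_1 = 6; cz_1 = 3; cx_2 = 11; cy_2 = 2; cz_2 = 14; cx_3 = 7; cy_3 = 13; cx_4 = 15; cy_4 = 2; cz_4 = 12; h_4 = 3; cx_5 = 6; cy_5 = 2; cz_5 = 12; cx_6 = 11; cy_6 = 12; cz_6 = 2; d_6 = 2; h_6 = 5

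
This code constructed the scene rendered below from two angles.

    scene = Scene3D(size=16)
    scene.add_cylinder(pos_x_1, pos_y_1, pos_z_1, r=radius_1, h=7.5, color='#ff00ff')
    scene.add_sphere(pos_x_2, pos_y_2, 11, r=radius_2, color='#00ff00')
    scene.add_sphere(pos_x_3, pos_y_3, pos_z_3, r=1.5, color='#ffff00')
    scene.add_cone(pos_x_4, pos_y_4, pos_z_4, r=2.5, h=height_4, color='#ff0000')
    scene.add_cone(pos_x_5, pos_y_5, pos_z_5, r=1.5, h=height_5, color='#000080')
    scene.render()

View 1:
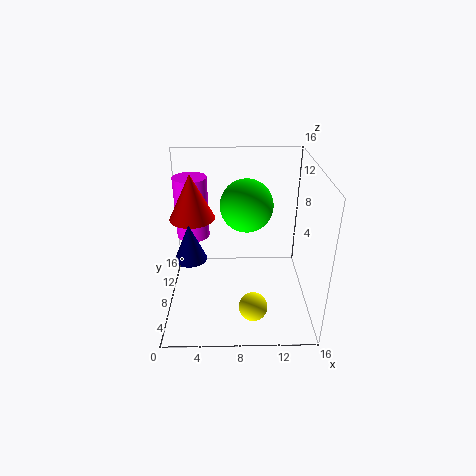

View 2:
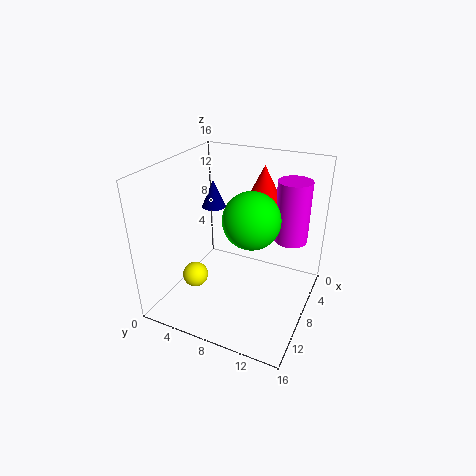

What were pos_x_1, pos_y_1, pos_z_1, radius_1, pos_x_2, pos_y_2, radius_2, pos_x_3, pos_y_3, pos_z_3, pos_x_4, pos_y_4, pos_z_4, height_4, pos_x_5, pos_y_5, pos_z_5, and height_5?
pos_x_1 = 2.5
pos_y_1 = 12.5
pos_z_1 = 6
radius_1 = 2
pos_x_2 = 9
pos_y_2 = 10
radius_2 = 3
pos_x_3 = 9.5
pos_y_3 = 3
pos_z_3 = 2.5
pos_x_4 = 3
pos_y_4 = 9
pos_z_4 = 10
height_4 = 5
pos_x_5 = 3.5
pos_y_5 = 2.5
pos_z_5 = 9
height_5 = 3.5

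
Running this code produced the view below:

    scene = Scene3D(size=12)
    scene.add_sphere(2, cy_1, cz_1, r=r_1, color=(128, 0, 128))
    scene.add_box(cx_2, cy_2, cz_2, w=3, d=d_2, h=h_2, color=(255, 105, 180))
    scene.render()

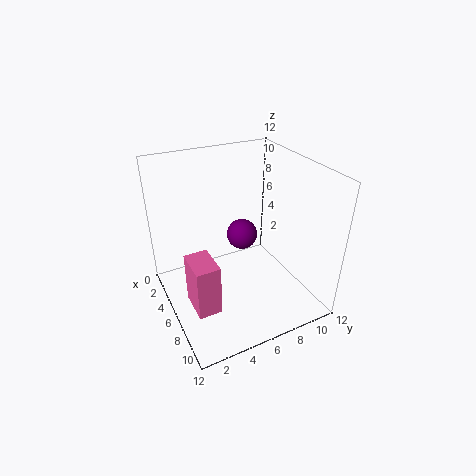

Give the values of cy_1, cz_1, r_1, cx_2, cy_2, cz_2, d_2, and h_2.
cy_1 = 8.5, cz_1 = 3.5, r_1 = 1.5, cx_2 = 5, cy_2 = 1.5, cz_2 = 0.5, d_2 = 2, h_2 = 4.5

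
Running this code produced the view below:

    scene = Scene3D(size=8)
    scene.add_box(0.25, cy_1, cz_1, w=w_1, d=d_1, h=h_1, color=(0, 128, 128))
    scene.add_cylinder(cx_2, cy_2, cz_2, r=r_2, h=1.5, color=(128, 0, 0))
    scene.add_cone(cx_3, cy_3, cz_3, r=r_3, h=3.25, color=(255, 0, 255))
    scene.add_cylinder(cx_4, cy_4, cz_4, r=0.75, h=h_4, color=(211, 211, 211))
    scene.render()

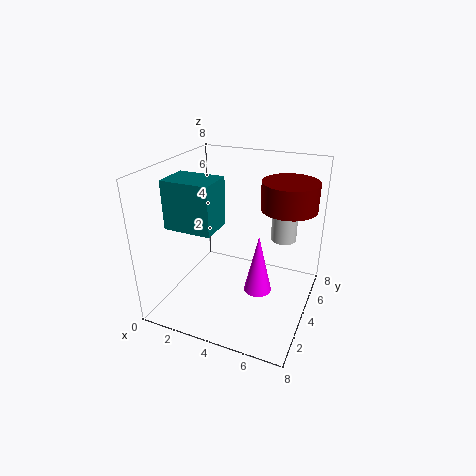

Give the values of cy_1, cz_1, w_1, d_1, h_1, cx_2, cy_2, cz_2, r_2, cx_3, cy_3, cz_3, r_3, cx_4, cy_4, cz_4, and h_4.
cy_1 = 2.5; cz_1 = 4.5; w_1 = 2.75; d_1 = 2; h_1 = 2.75; cx_2 = 6.5; cy_2 = 5; cz_2 = 5.75; r_2 = 1.5; cx_3 = 5.5; cy_3 = 3.25; cz_3 = 1.5; r_3 = 0.75; cx_4 = 6; cy_4 = 6.25; cz_4 = 3.25; h_4 = 2.75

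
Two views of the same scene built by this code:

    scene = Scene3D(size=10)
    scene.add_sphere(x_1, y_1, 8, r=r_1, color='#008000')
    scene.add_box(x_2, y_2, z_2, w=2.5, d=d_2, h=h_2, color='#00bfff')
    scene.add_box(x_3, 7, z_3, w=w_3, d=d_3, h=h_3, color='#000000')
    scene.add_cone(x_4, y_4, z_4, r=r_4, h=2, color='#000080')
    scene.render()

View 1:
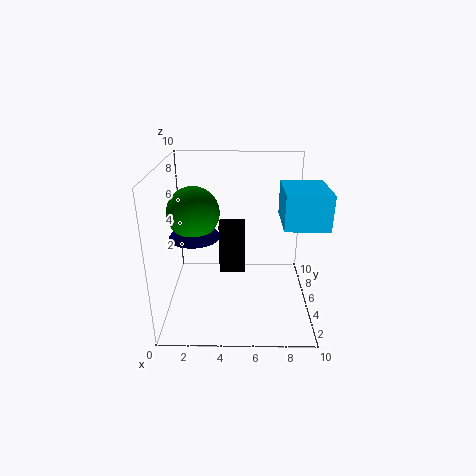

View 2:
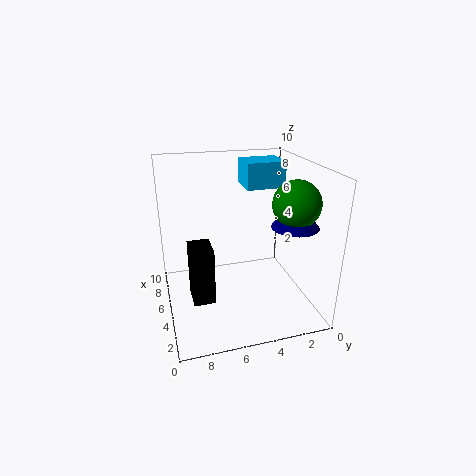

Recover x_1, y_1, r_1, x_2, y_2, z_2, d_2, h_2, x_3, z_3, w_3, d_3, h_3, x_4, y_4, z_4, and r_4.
x_1 = 2.5, y_1 = 2, r_1 = 1.5, x_2 = 7.5, y_2 = 0.5, z_2 = 7.5, d_2 = 3, h_2 = 2, x_3 = 3.5, z_3 = 1, w_3 = 2, d_3 = 1.5, h_3 = 4, x_4 = 2.5, y_4 = 2, z_4 = 6.5, r_4 = 1.5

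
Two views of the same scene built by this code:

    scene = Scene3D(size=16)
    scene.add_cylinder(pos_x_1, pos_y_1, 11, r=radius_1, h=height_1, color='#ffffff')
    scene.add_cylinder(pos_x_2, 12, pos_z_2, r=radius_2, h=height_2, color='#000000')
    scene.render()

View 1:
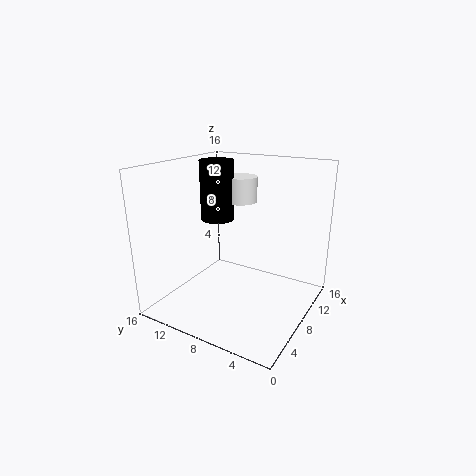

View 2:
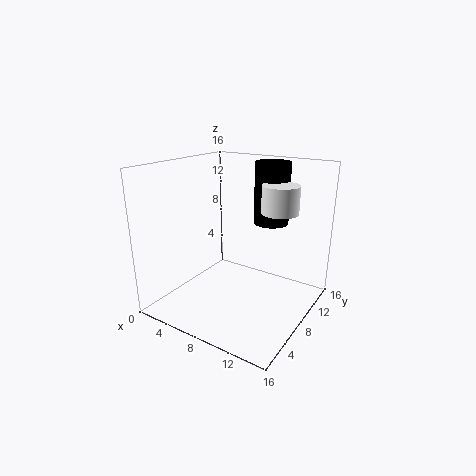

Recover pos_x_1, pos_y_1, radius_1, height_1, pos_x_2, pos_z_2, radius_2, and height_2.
pos_x_1 = 12; pos_y_1 = 10; radius_1 = 2; height_1 = 3; pos_x_2 = 10; pos_z_2 = 9; radius_2 = 2; height_2 = 7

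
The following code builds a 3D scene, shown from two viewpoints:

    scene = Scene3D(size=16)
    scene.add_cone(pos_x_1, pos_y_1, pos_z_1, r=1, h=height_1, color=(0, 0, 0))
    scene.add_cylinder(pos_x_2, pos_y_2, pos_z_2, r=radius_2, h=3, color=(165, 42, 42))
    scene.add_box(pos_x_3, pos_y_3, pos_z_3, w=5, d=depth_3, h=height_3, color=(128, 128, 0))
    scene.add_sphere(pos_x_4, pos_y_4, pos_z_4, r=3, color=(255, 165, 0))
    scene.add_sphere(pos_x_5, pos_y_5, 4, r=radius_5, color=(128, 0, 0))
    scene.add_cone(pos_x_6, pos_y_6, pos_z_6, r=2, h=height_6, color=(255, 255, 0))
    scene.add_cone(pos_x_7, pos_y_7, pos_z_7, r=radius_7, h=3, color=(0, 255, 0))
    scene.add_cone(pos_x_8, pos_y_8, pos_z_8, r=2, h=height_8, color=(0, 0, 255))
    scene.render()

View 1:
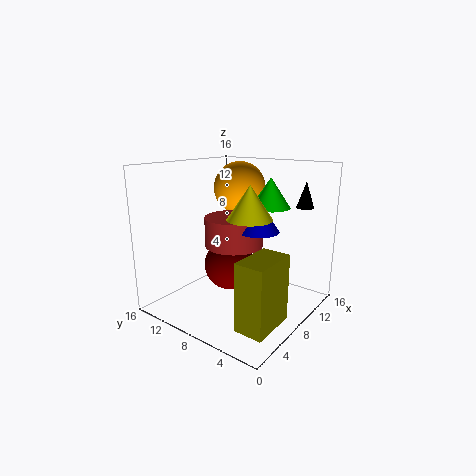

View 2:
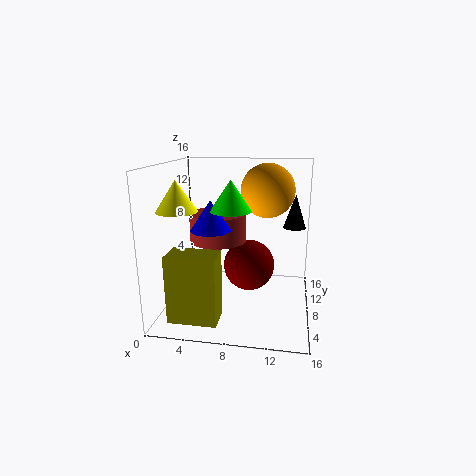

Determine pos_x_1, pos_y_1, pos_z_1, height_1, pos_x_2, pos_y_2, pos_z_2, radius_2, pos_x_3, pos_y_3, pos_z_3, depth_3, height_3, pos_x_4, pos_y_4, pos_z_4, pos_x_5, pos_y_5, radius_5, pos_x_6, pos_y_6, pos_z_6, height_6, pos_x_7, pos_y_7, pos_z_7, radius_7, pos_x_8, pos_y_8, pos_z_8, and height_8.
pos_x_1 = 14; pos_y_1 = 3; pos_z_1 = 11; height_1 = 3; pos_x_2 = 6; pos_y_2 = 7; pos_z_2 = 8; radius_2 = 3; pos_x_3 = 2; pos_y_3 = 1; pos_z_3 = 1; depth_3 = 3; height_3 = 7; pos_x_4 = 11; pos_y_4 = 10; pos_z_4 = 13; pos_x_5 = 9; pos_y_5 = 10; radius_5 = 3; pos_x_6 = 3; pos_y_6 = 3; pos_z_6 = 12; height_6 = 3; pos_x_7 = 8; pos_y_7 = 4; pos_z_7 = 12; radius_7 = 2; pos_x_8 = 6; pos_y_8 = 4; pos_z_8 = 10; height_8 = 3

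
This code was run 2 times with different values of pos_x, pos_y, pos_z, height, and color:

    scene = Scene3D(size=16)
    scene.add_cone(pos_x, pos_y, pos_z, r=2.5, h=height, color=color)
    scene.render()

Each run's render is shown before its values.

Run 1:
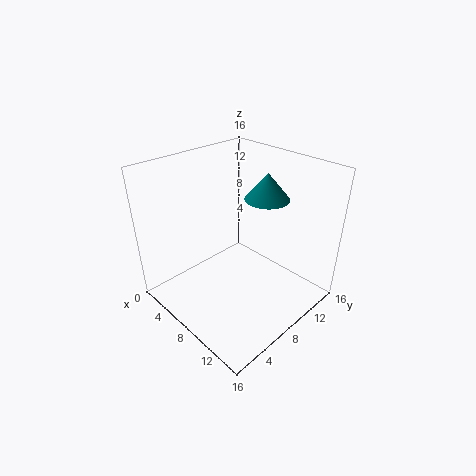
pos_x = 8.75
pos_y = 11.75
pos_z = 11.75
height = 3
color = 'teal'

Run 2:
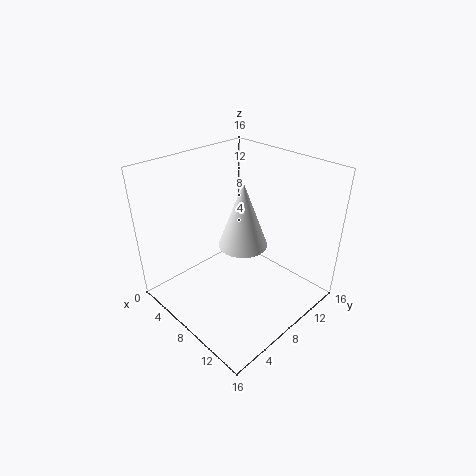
pos_x = 10
pos_y = 6.75
pos_z = 8.75
height = 6.75
color = 'white'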